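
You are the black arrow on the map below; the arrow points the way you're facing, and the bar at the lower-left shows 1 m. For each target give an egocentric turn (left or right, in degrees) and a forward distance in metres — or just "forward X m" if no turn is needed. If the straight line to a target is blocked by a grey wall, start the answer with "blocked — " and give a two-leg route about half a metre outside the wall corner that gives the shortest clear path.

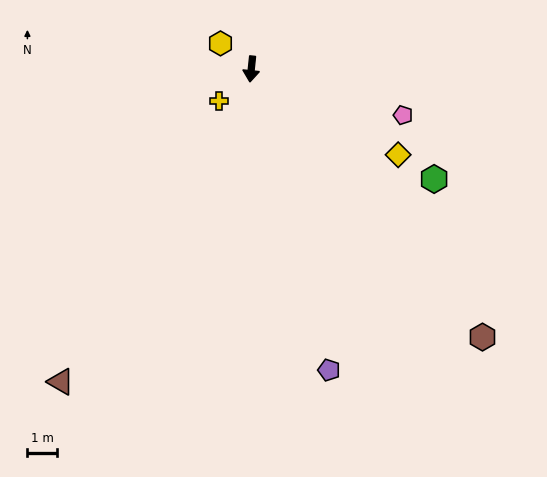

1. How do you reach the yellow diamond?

turn left 66°, forward 5.7 m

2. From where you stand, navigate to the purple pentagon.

turn left 20°, forward 10.4 m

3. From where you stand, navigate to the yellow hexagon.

turn right 124°, forward 1.3 m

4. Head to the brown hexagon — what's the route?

turn left 47°, forward 11.9 m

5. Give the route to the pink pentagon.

turn left 79°, forward 5.3 m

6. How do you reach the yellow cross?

turn right 40°, forward 1.5 m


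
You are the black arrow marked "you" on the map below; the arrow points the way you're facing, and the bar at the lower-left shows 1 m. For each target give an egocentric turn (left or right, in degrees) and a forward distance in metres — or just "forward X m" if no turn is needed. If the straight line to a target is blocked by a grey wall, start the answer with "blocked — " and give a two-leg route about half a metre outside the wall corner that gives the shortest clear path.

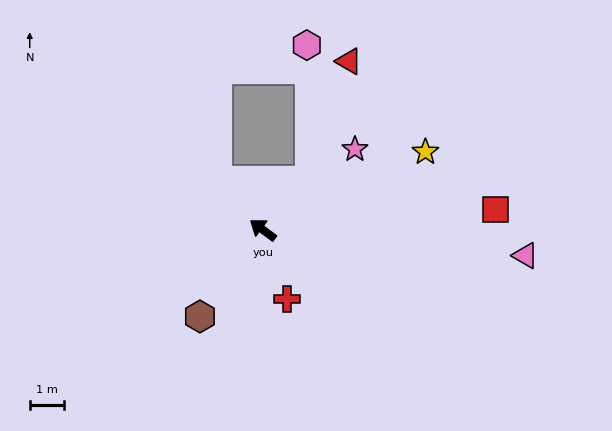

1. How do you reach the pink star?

turn right 102°, forward 3.6 m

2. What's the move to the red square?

turn right 139°, forward 6.8 m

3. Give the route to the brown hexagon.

turn left 91°, forward 3.1 m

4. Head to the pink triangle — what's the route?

turn right 149°, forward 7.7 m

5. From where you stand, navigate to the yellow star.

turn right 118°, forward 5.2 m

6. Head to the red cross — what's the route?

turn left 146°, forward 2.1 m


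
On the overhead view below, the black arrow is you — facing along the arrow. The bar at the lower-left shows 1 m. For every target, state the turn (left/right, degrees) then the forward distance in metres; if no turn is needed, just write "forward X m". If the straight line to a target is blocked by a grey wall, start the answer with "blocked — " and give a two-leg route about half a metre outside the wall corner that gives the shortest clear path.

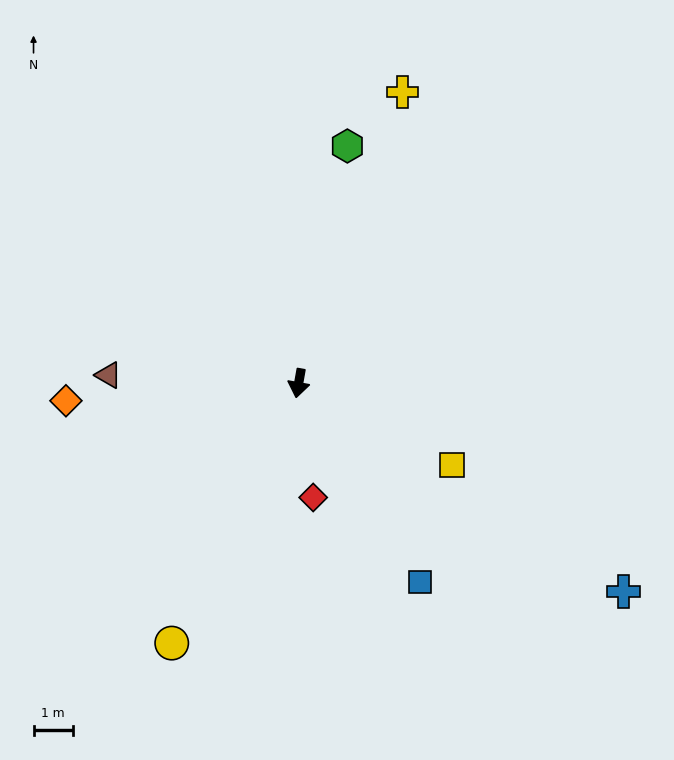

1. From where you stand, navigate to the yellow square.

turn left 72°, forward 4.4 m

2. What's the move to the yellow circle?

turn right 16°, forward 7.3 m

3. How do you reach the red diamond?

turn left 17°, forward 2.9 m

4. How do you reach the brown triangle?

turn right 82°, forward 4.8 m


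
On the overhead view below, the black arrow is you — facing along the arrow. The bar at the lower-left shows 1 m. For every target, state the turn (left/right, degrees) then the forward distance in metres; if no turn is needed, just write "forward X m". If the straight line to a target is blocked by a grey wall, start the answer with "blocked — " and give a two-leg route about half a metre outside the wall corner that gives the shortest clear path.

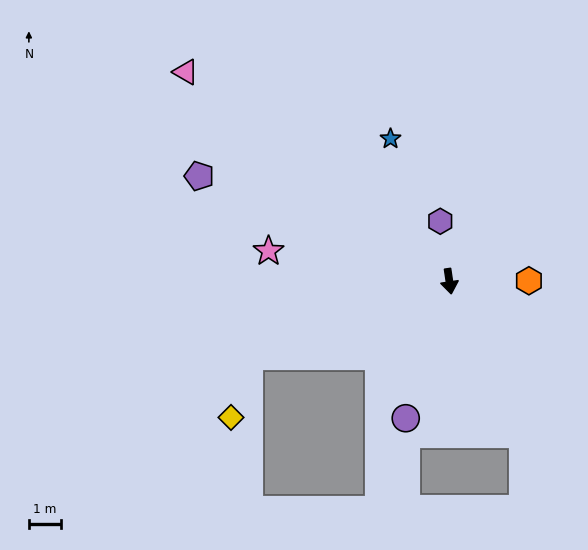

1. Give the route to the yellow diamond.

blocked — turn right 78°, forward 6.7 m, then turn left 53°, forward 2.0 m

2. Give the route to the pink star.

turn right 108°, forward 5.7 m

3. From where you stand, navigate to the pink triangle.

turn right 137°, forward 10.5 m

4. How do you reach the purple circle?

turn right 26°, forward 4.5 m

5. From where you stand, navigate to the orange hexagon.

turn left 82°, forward 2.5 m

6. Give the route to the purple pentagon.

turn right 121°, forward 8.5 m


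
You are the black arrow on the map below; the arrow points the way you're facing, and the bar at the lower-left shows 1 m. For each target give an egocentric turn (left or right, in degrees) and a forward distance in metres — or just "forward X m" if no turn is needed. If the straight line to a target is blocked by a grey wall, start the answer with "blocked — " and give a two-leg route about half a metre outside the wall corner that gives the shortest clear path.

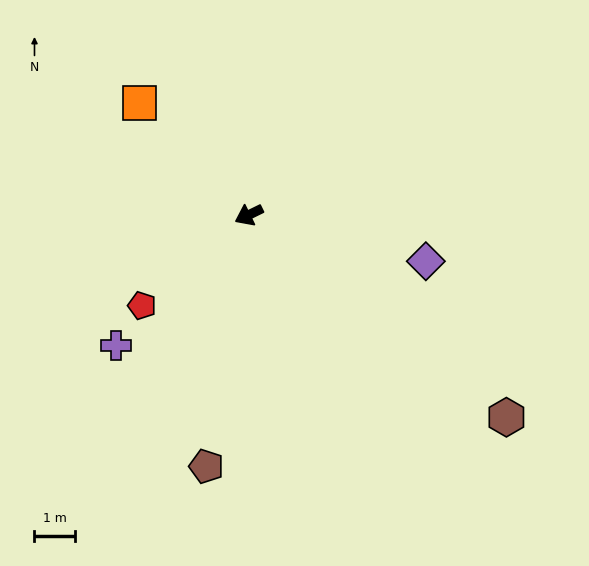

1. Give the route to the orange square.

turn right 72°, forward 3.8 m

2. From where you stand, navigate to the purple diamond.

turn left 139°, forward 4.5 m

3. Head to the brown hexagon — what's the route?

turn left 116°, forward 8.0 m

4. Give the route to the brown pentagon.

turn left 54°, forward 6.2 m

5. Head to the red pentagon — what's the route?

turn left 14°, forward 3.4 m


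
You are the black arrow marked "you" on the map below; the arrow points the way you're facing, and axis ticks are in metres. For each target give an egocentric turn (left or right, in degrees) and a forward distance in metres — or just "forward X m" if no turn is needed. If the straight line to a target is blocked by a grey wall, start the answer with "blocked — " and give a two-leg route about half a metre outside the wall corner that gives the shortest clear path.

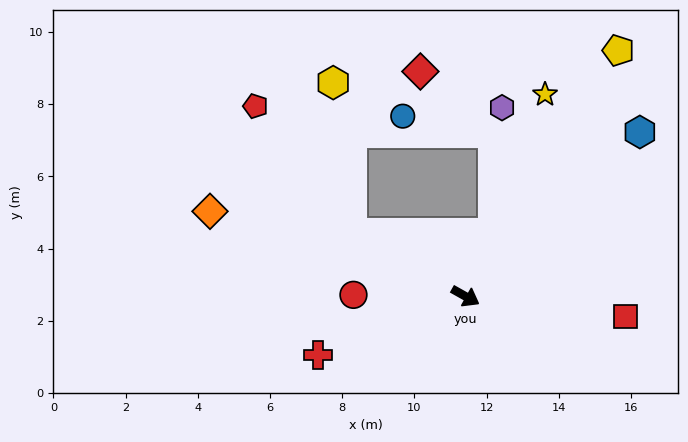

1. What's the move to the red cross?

turn right 129°, forward 4.4 m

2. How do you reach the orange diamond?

turn right 169°, forward 7.5 m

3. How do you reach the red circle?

turn right 151°, forward 3.1 m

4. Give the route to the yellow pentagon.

turn left 87°, forward 8.0 m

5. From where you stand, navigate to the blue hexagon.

turn left 73°, forward 6.6 m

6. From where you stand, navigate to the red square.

turn left 22°, forward 4.5 m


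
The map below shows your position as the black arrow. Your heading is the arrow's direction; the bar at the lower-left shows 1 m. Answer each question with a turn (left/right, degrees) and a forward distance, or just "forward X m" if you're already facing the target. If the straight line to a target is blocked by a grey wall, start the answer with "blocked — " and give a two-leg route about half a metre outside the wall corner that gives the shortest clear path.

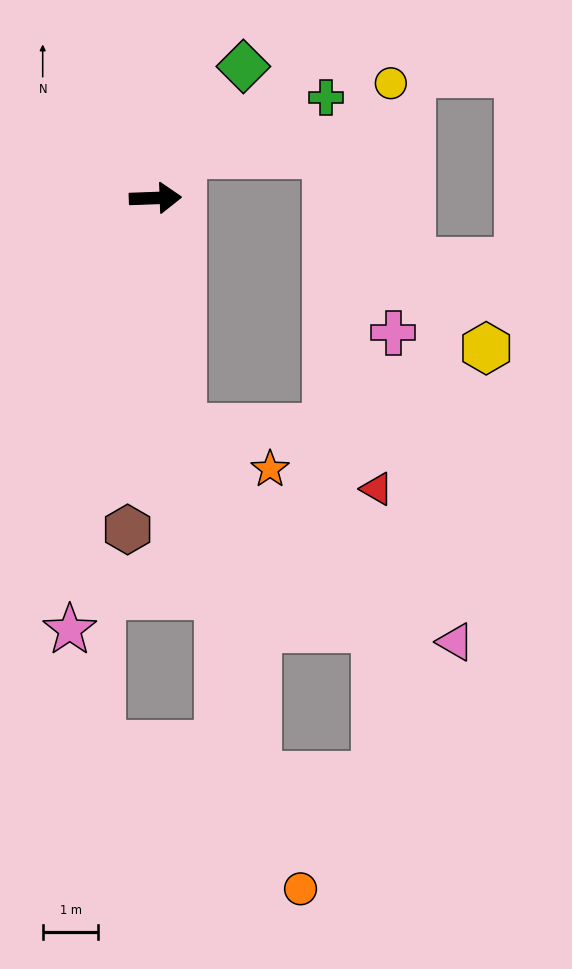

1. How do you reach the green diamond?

turn left 54°, forward 2.8 m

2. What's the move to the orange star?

blocked — turn right 85°, forward 4.1 m, then turn left 57°, forward 1.7 m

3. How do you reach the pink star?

turn right 103°, forward 7.9 m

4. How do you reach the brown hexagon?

turn right 97°, forward 6.0 m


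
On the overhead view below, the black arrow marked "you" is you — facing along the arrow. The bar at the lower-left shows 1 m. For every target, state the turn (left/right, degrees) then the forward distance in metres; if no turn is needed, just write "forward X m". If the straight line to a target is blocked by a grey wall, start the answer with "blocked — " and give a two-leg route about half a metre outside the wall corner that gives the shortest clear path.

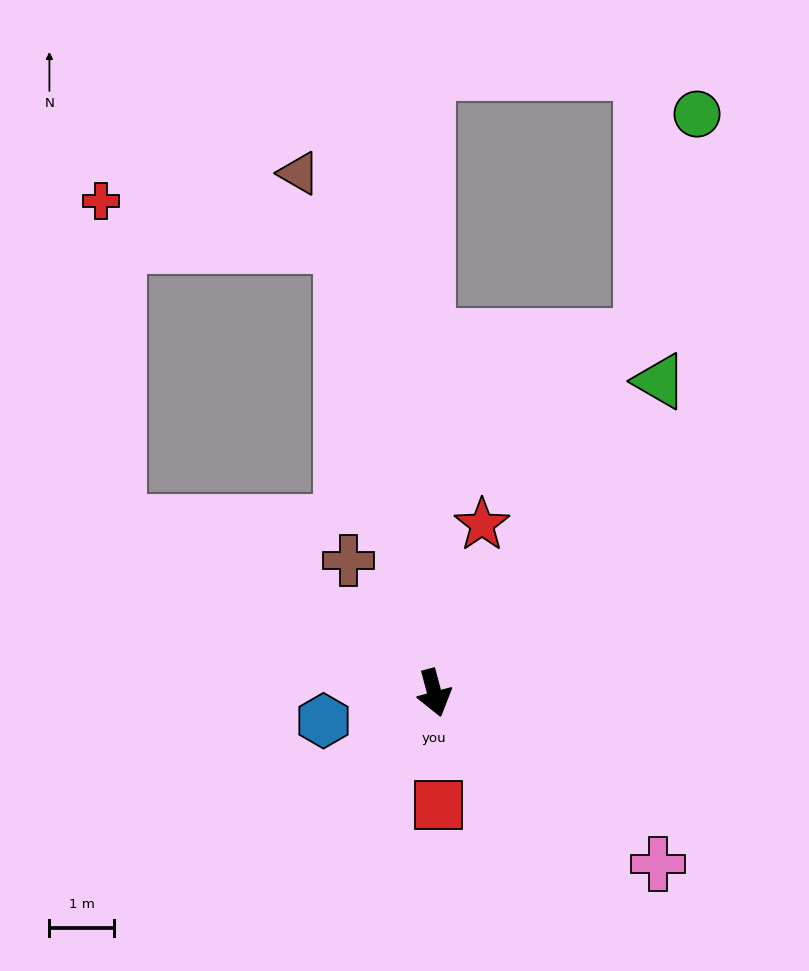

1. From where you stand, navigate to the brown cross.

turn right 162°, forward 2.4 m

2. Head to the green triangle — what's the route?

turn left 129°, forward 6.0 m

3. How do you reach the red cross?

blocked — turn right 133°, forward 5.6 m, then turn right 59°, forward 5.0 m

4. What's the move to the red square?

turn right 13°, forward 1.7 m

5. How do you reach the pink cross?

turn left 38°, forward 4.4 m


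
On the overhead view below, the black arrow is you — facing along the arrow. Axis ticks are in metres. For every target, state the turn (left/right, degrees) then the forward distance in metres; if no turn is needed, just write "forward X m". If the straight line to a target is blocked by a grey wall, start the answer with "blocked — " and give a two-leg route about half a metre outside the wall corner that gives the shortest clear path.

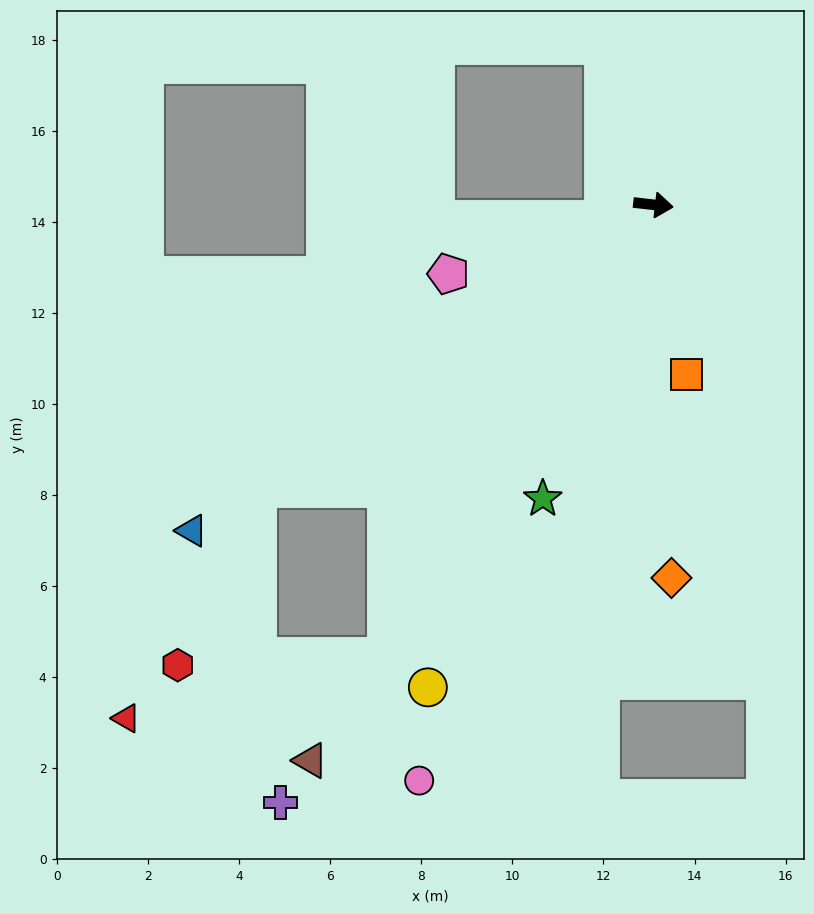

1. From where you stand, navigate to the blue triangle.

turn right 138°, forward 12.4 m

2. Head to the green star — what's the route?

turn right 104°, forward 6.9 m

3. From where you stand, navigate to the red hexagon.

blocked — turn right 138°, forward 10.7 m, then turn left 30°, forward 4.3 m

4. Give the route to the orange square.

turn right 72°, forward 3.8 m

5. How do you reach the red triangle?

blocked — turn right 114°, forward 11.5 m, then turn right 46°, forward 5.9 m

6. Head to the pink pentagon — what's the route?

turn right 155°, forward 4.8 m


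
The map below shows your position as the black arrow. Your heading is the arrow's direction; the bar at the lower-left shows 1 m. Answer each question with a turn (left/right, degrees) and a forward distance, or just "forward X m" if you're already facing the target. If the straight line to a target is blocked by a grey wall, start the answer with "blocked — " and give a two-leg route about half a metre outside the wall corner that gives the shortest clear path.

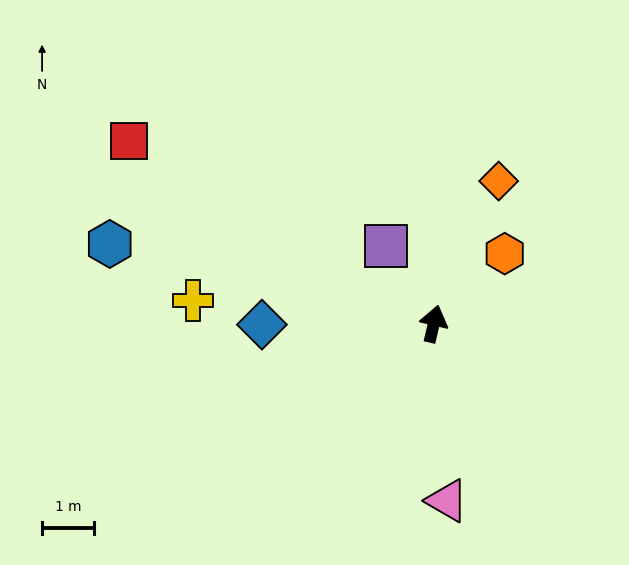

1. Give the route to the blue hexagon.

turn left 89°, forward 6.4 m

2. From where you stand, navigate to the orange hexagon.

turn right 32°, forward 1.9 m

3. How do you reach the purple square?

turn left 45°, forward 1.8 m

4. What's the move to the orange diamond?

turn right 11°, forward 3.0 m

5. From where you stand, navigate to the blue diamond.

turn left 103°, forward 3.3 m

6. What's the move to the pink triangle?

turn right 163°, forward 3.4 m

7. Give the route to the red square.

turn left 72°, forward 6.9 m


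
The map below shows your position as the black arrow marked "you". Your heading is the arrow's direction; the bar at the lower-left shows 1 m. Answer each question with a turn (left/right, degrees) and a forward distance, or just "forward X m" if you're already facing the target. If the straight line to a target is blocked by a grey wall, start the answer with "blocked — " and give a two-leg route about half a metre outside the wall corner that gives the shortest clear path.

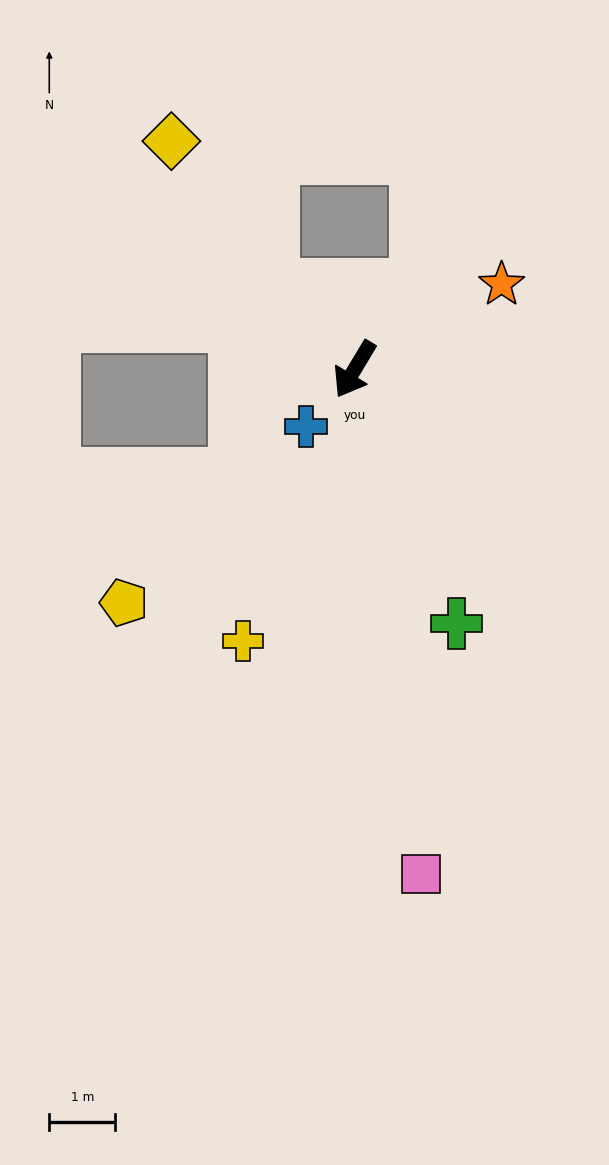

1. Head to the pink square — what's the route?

turn left 38°, forward 7.7 m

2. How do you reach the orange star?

turn left 151°, forward 2.6 m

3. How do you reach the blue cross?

turn right 10°, forward 1.1 m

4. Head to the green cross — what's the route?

turn left 53°, forward 4.1 m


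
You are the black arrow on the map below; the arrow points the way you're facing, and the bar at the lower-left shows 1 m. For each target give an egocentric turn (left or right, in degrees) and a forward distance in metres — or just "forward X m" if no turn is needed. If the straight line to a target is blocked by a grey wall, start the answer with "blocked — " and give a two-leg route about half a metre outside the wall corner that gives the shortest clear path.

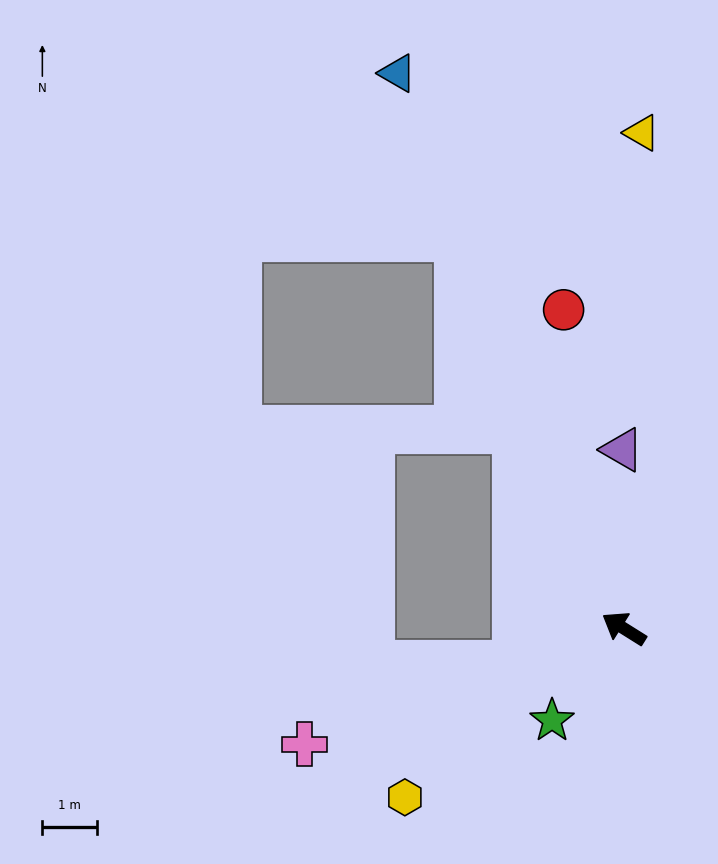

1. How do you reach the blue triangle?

turn right 36°, forward 11.0 m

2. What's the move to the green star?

turn left 84°, forward 2.1 m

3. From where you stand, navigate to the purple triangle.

turn right 57°, forward 3.3 m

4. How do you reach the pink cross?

turn left 52°, forward 6.2 m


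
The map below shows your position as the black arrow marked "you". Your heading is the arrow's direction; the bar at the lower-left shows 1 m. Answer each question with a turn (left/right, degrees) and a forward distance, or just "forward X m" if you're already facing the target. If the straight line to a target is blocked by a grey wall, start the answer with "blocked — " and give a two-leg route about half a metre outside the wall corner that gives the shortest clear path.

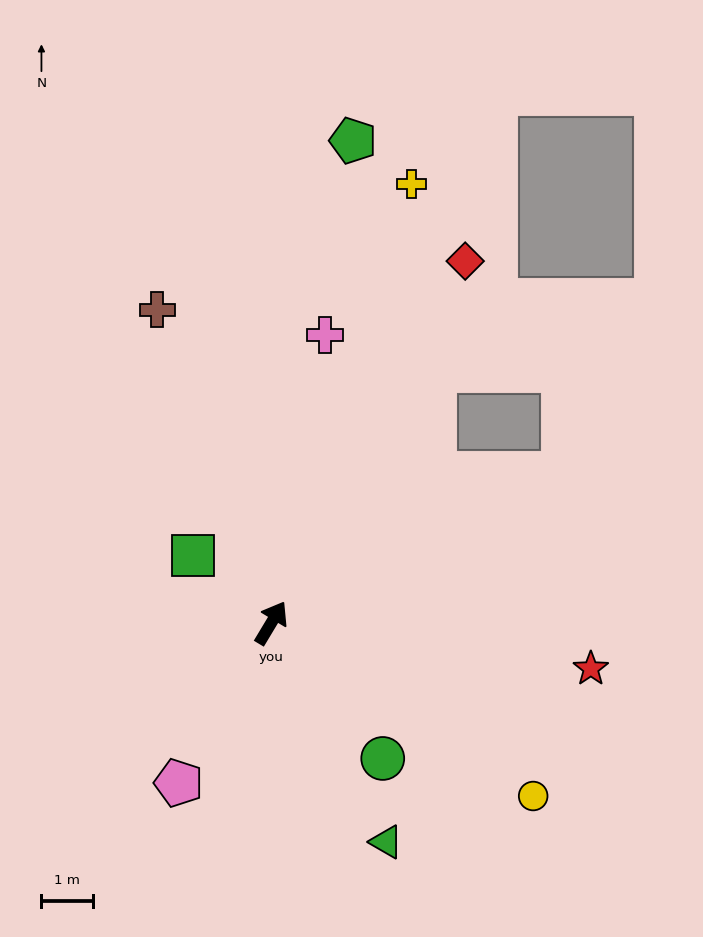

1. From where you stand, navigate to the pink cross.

turn left 20°, forward 5.7 m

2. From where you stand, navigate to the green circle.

turn right 110°, forward 3.4 m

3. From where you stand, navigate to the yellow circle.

turn right 92°, forward 6.1 m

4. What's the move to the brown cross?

turn left 51°, forward 6.5 m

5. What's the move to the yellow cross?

turn left 13°, forward 9.0 m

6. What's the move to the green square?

turn left 80°, forward 2.0 m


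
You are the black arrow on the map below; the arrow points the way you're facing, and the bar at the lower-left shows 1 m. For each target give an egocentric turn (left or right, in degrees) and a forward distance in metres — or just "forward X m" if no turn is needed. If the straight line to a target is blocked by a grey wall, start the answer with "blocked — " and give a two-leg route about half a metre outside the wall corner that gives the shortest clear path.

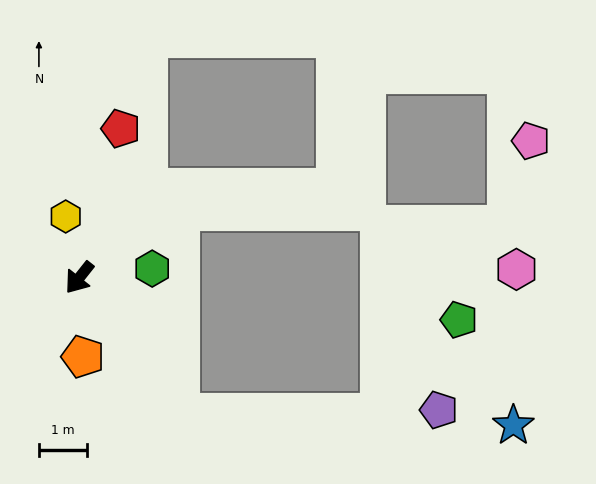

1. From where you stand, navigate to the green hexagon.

turn left 136°, forward 1.5 m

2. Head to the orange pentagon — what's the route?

turn left 41°, forward 1.6 m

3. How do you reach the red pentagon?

turn right 157°, forward 3.2 m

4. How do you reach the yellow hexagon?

turn right 129°, forward 1.3 m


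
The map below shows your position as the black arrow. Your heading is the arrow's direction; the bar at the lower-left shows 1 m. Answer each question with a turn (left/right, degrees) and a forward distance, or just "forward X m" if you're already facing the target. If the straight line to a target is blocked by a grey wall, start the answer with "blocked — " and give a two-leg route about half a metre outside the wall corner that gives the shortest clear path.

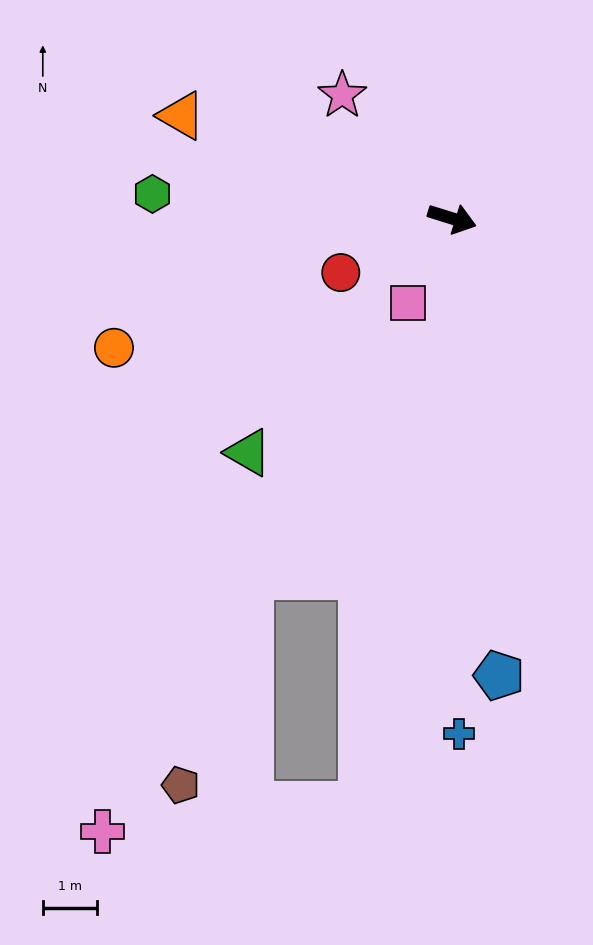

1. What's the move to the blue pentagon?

turn right 67°, forward 8.4 m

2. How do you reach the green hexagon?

turn right 167°, forward 5.5 m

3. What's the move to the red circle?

turn right 137°, forward 2.3 m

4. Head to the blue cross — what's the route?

turn right 72°, forward 9.4 m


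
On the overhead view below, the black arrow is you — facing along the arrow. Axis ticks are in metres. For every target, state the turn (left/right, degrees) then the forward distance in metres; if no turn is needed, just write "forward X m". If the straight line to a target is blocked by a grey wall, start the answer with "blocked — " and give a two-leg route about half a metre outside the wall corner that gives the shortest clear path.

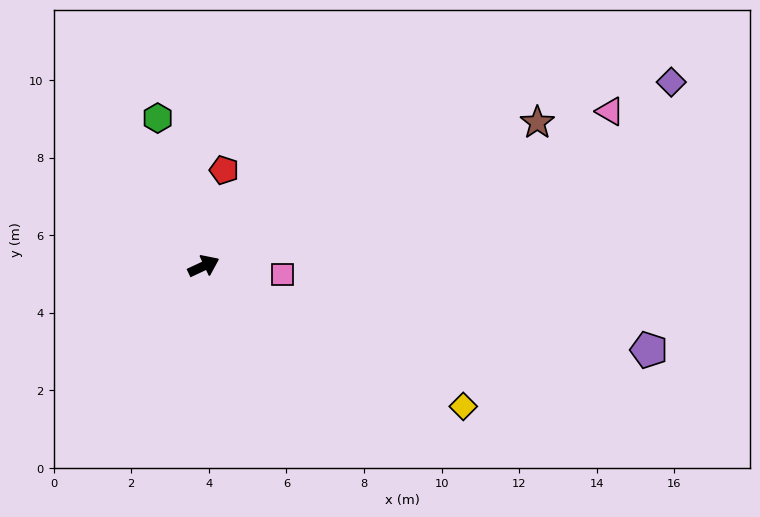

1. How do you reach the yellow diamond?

turn right 53°, forward 7.6 m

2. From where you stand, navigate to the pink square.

turn right 31°, forward 2.0 m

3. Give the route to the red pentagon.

turn left 53°, forward 2.5 m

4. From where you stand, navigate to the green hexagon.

turn left 82°, forward 4.0 m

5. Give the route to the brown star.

forward 9.4 m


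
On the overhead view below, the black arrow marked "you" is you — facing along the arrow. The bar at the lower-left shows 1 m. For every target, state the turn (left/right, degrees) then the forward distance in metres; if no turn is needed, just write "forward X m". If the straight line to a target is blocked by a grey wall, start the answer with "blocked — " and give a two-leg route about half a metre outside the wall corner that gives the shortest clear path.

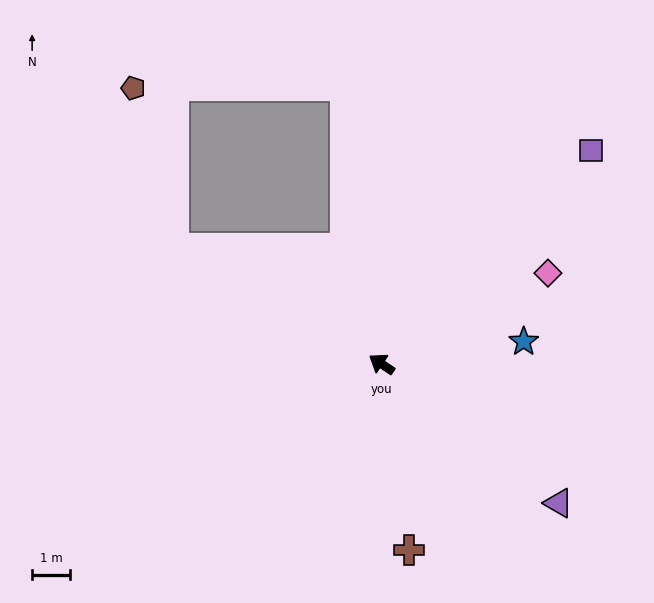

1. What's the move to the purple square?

turn right 101°, forward 7.9 m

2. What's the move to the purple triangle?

turn left 176°, forward 5.9 m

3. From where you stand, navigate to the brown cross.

turn left 132°, forward 5.0 m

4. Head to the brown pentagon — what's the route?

blocked — turn left 5°, forward 6.3 m, then turn right 47°, forward 4.4 m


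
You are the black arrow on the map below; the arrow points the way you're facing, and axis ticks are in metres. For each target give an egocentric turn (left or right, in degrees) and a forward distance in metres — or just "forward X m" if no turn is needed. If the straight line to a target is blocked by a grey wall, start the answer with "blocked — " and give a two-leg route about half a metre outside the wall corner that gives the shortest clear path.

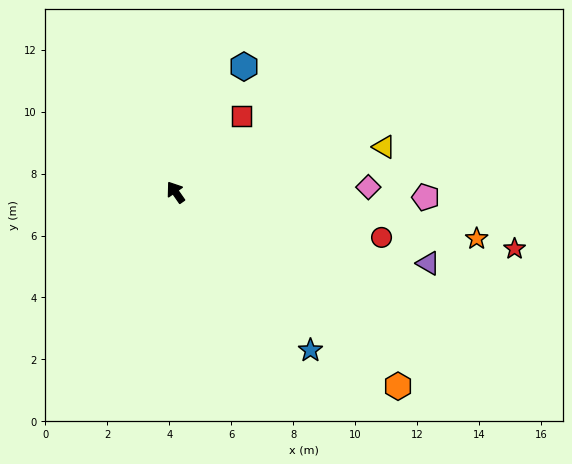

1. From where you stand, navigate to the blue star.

turn right 174°, forward 6.7 m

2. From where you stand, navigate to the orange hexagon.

turn right 166°, forward 9.5 m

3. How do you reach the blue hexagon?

turn right 64°, forward 4.6 m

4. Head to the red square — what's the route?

turn right 76°, forward 3.3 m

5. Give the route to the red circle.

turn right 137°, forward 6.8 m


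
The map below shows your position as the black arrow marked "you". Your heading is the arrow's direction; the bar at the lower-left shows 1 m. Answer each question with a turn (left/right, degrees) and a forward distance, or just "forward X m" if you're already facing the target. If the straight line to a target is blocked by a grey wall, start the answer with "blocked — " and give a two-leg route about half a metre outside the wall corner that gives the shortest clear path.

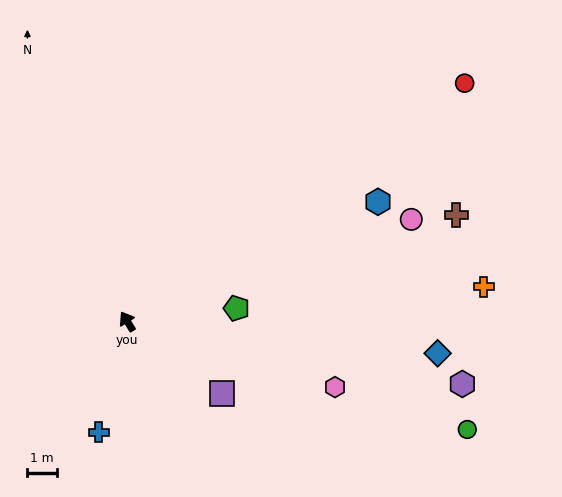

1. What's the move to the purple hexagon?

turn right 133°, forward 11.6 m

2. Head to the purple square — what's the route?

turn right 159°, forward 4.1 m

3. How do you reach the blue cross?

turn left 134°, forward 3.9 m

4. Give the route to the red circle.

turn right 87°, forward 14.1 m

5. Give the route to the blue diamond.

turn right 128°, forward 10.6 m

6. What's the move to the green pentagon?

turn right 115°, forward 3.8 m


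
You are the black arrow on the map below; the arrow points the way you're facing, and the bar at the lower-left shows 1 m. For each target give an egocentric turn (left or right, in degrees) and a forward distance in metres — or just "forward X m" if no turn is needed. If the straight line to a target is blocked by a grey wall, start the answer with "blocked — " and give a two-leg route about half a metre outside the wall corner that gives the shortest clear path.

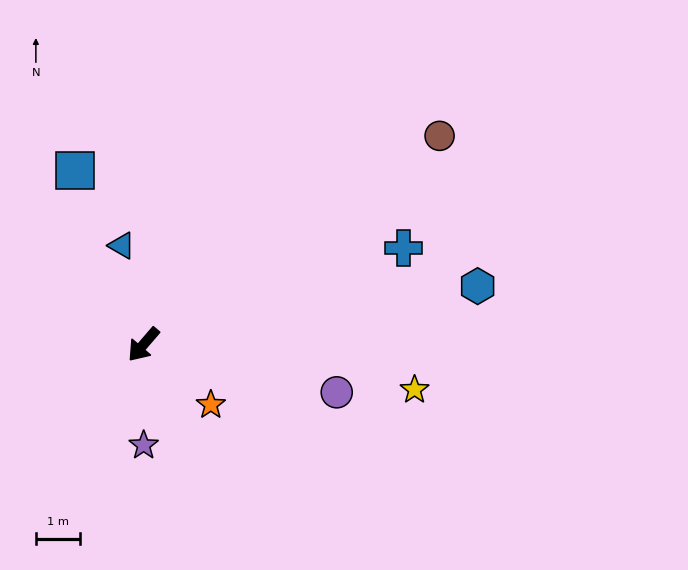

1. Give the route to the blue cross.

turn left 151°, forward 6.2 m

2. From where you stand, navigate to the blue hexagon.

turn left 141°, forward 7.6 m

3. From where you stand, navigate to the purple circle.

turn left 117°, forward 4.5 m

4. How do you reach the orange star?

turn left 89°, forward 2.0 m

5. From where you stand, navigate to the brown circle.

turn left 166°, forward 8.1 m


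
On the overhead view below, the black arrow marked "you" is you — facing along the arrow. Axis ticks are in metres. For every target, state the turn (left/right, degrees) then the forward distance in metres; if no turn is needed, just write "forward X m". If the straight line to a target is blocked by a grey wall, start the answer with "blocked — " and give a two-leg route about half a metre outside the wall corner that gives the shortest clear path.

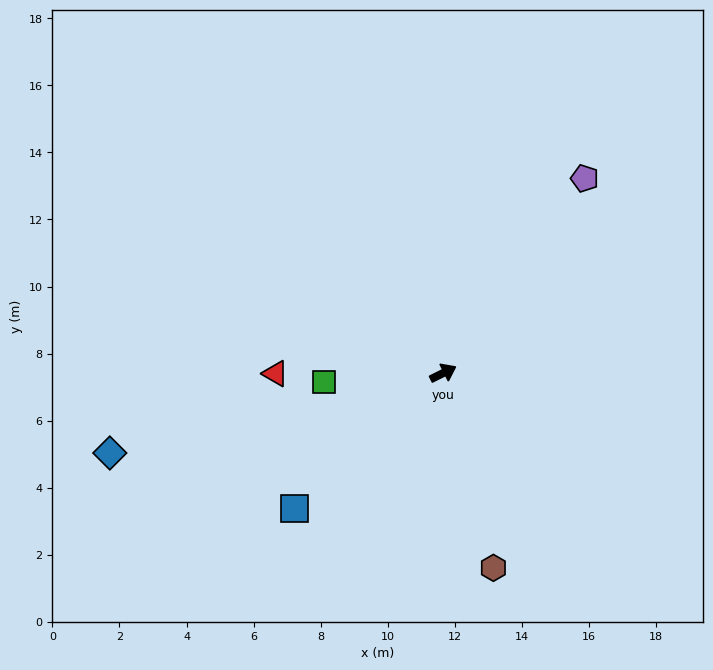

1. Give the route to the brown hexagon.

turn right 102°, forward 6.0 m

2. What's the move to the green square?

turn left 158°, forward 3.6 m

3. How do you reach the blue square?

turn right 164°, forward 6.0 m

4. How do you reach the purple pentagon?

turn left 27°, forward 7.2 m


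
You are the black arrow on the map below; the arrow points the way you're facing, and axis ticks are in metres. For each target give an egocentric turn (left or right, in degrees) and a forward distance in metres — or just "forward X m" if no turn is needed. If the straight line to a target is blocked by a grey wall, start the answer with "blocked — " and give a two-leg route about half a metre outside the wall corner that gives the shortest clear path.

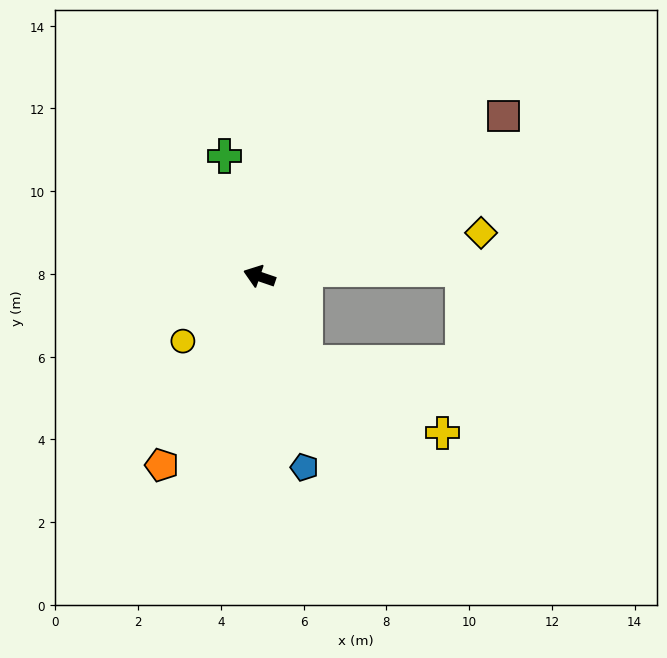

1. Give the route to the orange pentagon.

turn left 82°, forward 5.1 m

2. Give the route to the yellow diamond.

turn right 150°, forward 5.5 m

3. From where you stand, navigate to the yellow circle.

turn left 59°, forward 2.4 m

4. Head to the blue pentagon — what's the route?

turn left 122°, forward 4.7 m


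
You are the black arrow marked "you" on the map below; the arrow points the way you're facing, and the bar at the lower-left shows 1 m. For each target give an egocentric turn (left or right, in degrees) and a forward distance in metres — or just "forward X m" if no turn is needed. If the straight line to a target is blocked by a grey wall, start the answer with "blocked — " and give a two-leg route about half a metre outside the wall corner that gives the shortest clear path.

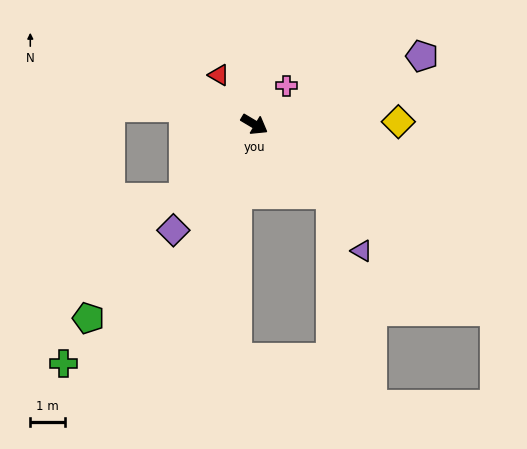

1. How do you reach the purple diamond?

turn right 97°, forward 3.8 m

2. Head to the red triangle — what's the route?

turn left 156°, forward 1.7 m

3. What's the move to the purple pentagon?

turn left 53°, forward 5.2 m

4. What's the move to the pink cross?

turn left 81°, forward 1.4 m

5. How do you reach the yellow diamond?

turn left 32°, forward 4.1 m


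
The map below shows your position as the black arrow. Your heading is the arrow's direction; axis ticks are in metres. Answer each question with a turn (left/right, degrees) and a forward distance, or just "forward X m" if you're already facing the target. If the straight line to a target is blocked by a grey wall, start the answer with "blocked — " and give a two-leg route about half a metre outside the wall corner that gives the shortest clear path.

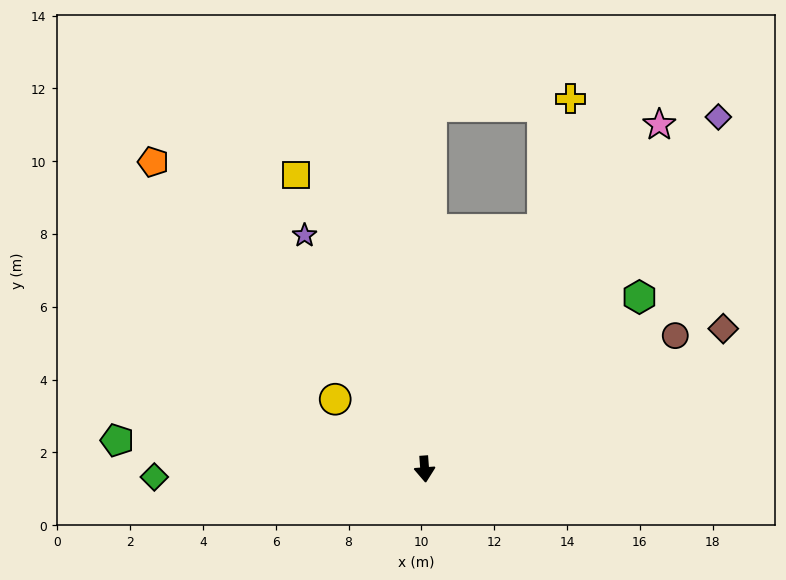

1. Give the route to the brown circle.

turn left 114°, forward 7.8 m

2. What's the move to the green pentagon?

turn right 100°, forward 8.5 m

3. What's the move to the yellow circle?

turn right 132°, forward 3.1 m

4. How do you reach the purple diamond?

turn left 136°, forward 12.6 m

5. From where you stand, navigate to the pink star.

turn left 141°, forward 11.4 m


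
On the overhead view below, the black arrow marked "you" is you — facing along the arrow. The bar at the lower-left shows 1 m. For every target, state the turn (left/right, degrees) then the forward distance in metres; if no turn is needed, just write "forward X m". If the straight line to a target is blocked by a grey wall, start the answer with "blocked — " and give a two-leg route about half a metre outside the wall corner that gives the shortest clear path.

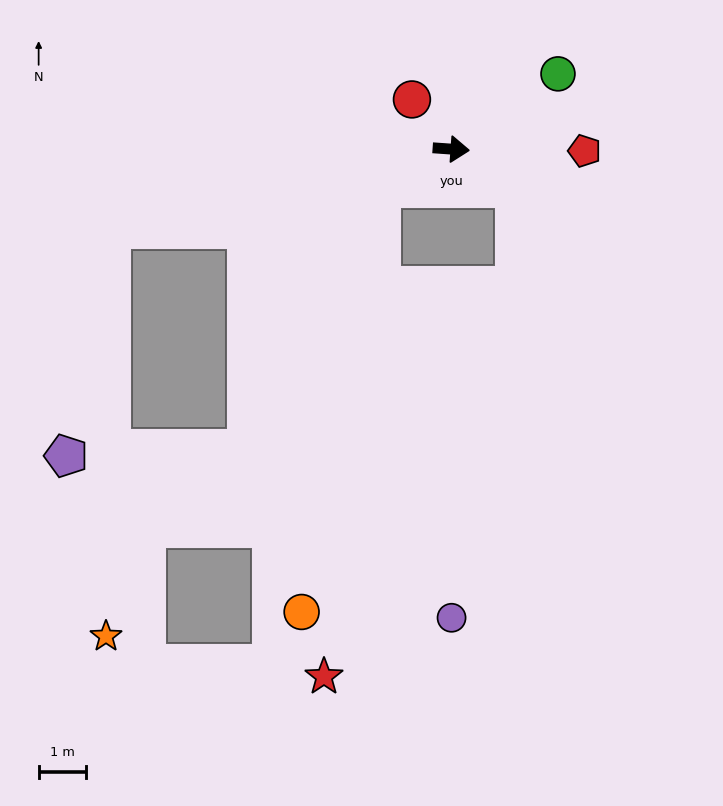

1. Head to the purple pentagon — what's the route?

blocked — turn right 163°, forward 7.4 m, then turn left 66°, forward 4.9 m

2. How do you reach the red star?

blocked — turn right 147°, forward 1.7 m, then turn left 54°, forward 10.4 m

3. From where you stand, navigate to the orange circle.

blocked — turn right 147°, forward 1.7 m, then turn left 50°, forward 9.1 m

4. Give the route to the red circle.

turn left 132°, forward 1.3 m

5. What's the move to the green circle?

turn left 39°, forward 2.8 m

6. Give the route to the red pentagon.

turn left 3°, forward 2.8 m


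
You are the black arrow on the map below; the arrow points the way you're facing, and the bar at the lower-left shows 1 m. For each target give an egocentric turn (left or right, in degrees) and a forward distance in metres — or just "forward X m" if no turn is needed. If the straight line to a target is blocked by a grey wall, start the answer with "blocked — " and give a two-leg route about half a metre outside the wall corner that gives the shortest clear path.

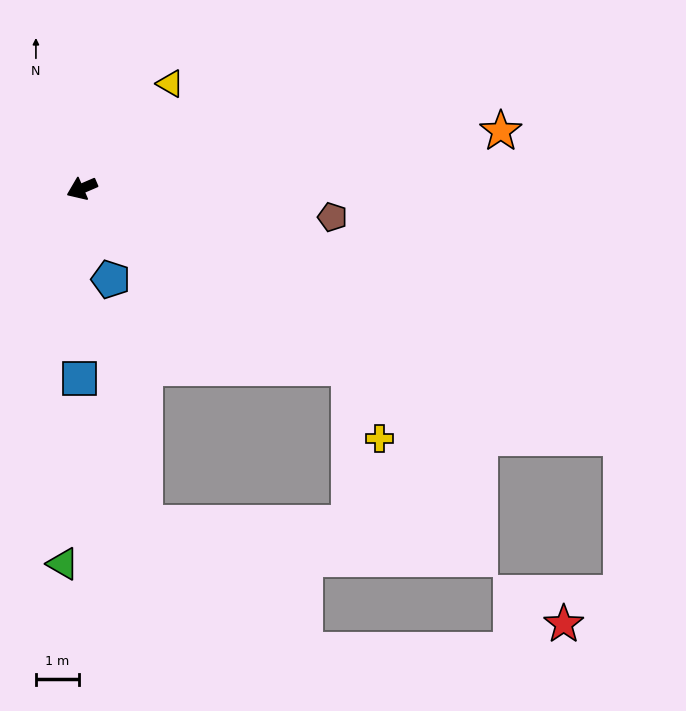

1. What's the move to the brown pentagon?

turn left 150°, forward 5.9 m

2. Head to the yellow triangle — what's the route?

turn right 153°, forward 3.2 m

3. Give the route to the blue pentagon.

turn left 84°, forward 2.2 m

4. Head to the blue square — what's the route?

turn left 66°, forward 4.4 m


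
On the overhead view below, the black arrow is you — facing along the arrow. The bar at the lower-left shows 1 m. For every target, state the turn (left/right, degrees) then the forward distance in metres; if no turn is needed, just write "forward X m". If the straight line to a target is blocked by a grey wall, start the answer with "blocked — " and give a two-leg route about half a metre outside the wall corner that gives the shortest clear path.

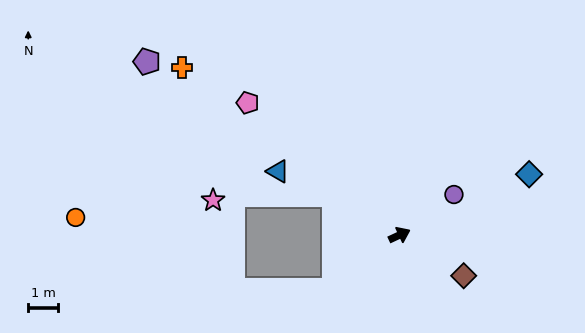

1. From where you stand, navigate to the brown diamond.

turn right 57°, forward 2.5 m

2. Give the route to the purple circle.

turn left 12°, forward 2.3 m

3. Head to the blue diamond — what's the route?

forward 4.8 m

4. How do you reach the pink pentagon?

turn left 114°, forward 6.7 m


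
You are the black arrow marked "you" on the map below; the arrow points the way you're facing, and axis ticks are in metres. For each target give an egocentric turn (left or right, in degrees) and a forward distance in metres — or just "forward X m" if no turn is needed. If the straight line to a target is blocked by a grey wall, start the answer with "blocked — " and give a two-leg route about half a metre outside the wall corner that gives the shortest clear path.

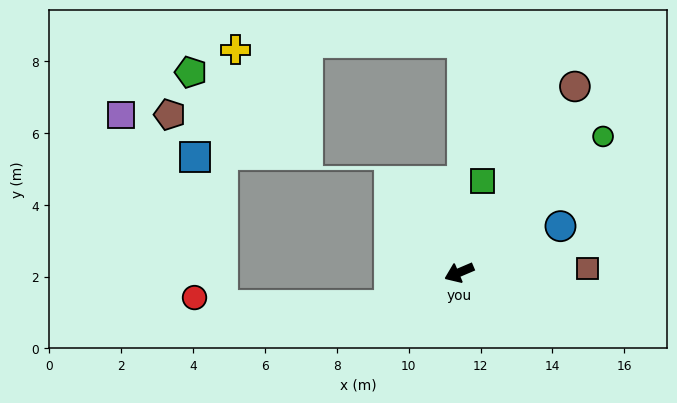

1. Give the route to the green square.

turn right 127°, forward 2.6 m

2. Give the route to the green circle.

turn right 160°, forward 5.5 m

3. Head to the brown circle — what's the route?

turn right 145°, forward 6.1 m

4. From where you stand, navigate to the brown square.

turn left 159°, forward 3.6 m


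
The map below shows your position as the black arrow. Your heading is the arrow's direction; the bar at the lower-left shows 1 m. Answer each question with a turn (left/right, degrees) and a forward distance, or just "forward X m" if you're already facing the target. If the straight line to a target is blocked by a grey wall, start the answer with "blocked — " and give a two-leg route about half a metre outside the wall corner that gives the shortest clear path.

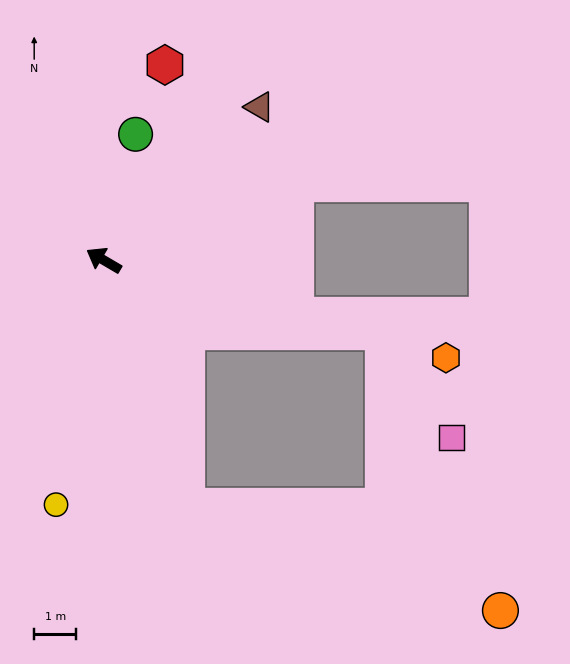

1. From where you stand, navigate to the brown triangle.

turn right 105°, forward 5.2 m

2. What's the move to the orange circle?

blocked — turn left 139°, forward 6.1 m, then turn left 53°, forward 7.8 m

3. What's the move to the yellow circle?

turn left 109°, forward 5.9 m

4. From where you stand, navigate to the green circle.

turn right 74°, forward 3.1 m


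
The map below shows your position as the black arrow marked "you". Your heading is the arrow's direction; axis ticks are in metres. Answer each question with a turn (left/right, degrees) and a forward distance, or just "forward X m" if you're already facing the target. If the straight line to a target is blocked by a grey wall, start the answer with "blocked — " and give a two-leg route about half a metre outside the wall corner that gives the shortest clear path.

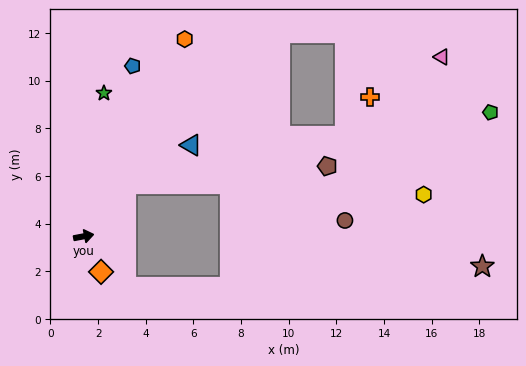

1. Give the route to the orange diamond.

turn right 75°, forward 1.7 m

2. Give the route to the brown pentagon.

blocked — turn left 40°, forward 2.8 m, then turn right 46°, forward 8.5 m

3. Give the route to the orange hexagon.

turn left 52°, forward 9.3 m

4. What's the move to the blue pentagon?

turn left 63°, forward 7.4 m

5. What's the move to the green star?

turn left 71°, forward 6.1 m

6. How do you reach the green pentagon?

blocked — turn left 40°, forward 2.8 m, then turn right 40°, forward 15.6 m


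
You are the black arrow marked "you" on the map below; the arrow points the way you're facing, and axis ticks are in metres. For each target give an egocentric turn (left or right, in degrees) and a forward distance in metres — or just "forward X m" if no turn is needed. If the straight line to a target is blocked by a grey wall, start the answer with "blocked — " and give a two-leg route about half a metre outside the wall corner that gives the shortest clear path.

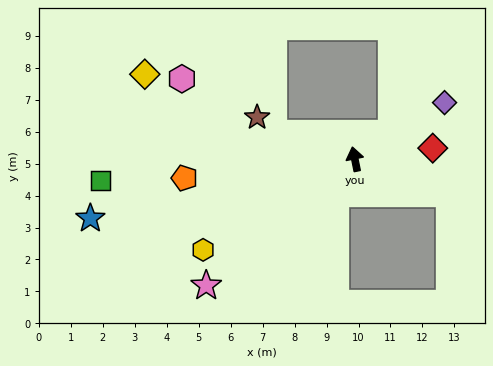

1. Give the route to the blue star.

turn left 91°, forward 8.5 m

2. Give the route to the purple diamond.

turn right 69°, forward 3.3 m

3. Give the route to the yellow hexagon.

turn left 109°, forward 5.5 m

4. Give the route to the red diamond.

turn right 94°, forward 2.5 m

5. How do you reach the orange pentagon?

turn left 85°, forward 5.4 m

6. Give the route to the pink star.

turn left 119°, forward 6.1 m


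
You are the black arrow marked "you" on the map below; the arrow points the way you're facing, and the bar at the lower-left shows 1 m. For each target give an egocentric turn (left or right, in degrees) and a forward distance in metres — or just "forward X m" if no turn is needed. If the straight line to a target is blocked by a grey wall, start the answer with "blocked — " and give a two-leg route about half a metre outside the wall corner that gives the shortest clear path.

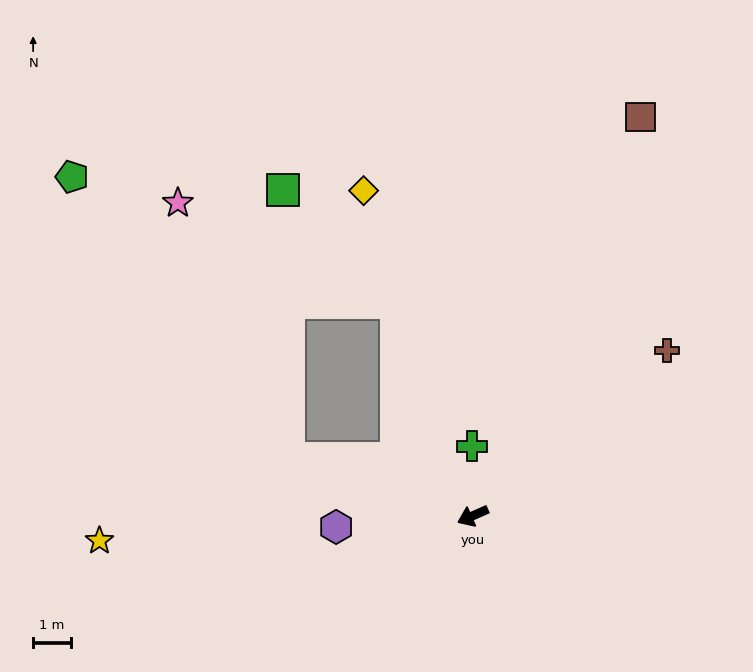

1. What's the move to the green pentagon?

blocked — turn right 41°, forward 5.1 m, then turn right 35°, forward 9.4 m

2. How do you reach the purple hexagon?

turn right 19°, forward 3.6 m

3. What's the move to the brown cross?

turn right 163°, forward 6.8 m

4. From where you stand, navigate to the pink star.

blocked — turn right 94°, forward 6.0 m, then turn left 46°, forward 6.4 m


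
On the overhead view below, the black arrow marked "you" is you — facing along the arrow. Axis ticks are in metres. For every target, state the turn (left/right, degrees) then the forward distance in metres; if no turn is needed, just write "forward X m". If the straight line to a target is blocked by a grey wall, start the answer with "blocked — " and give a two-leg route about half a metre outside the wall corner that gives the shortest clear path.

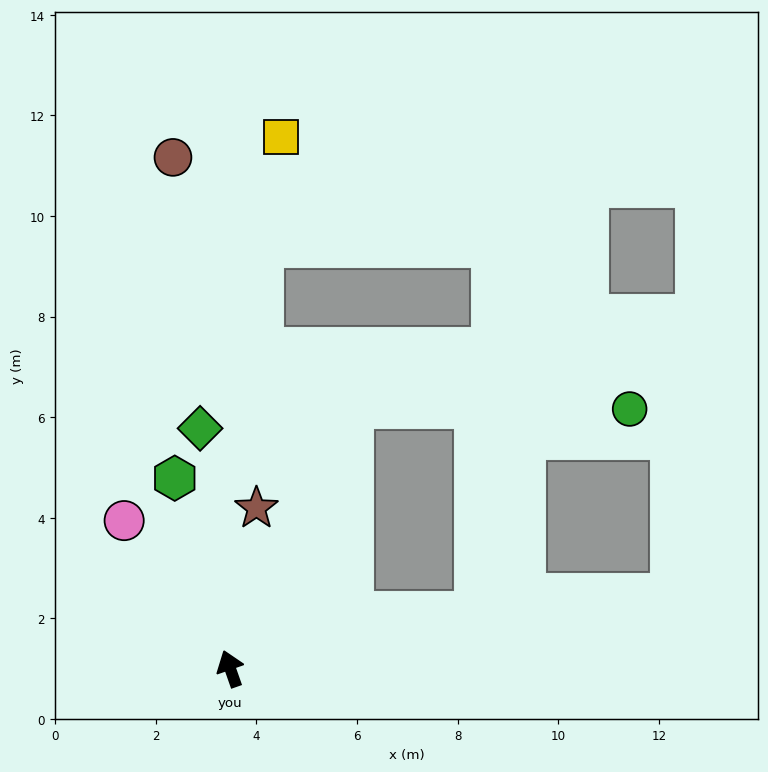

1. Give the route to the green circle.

blocked — turn right 44°, forward 5.7 m, then turn right 66°, forward 5.5 m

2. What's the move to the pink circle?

turn left 16°, forward 3.6 m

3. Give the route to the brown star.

turn right 29°, forward 3.2 m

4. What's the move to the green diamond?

turn right 12°, forward 4.8 m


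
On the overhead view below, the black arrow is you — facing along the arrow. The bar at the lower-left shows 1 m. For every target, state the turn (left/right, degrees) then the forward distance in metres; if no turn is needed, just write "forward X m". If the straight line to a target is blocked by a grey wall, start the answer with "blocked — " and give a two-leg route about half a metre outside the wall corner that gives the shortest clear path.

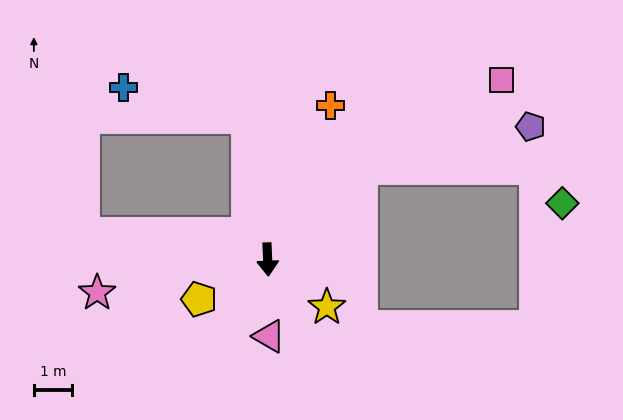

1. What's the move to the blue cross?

blocked — turn right 174°, forward 3.8 m, then turn left 68°, forward 3.3 m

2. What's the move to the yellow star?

turn left 49°, forward 2.0 m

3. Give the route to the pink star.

turn right 81°, forward 4.6 m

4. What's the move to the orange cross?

turn left 155°, forward 4.4 m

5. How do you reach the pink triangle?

forward 2.0 m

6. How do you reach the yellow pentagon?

turn right 62°, forward 2.1 m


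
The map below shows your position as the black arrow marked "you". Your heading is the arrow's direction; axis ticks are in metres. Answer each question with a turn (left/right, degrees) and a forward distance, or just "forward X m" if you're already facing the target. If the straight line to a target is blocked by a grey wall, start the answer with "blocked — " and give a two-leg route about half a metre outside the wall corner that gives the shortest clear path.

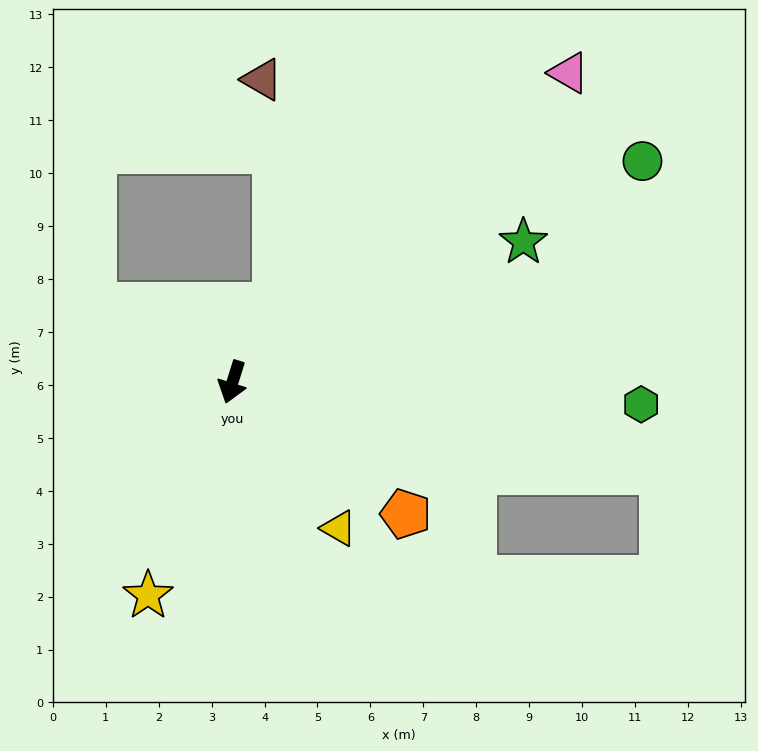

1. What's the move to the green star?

turn left 133°, forward 6.1 m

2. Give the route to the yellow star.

turn right 4°, forward 4.3 m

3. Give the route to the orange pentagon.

turn left 70°, forward 4.1 m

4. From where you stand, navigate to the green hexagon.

turn left 104°, forward 7.7 m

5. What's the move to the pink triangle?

turn left 150°, forward 8.6 m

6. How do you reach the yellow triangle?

turn left 53°, forward 3.4 m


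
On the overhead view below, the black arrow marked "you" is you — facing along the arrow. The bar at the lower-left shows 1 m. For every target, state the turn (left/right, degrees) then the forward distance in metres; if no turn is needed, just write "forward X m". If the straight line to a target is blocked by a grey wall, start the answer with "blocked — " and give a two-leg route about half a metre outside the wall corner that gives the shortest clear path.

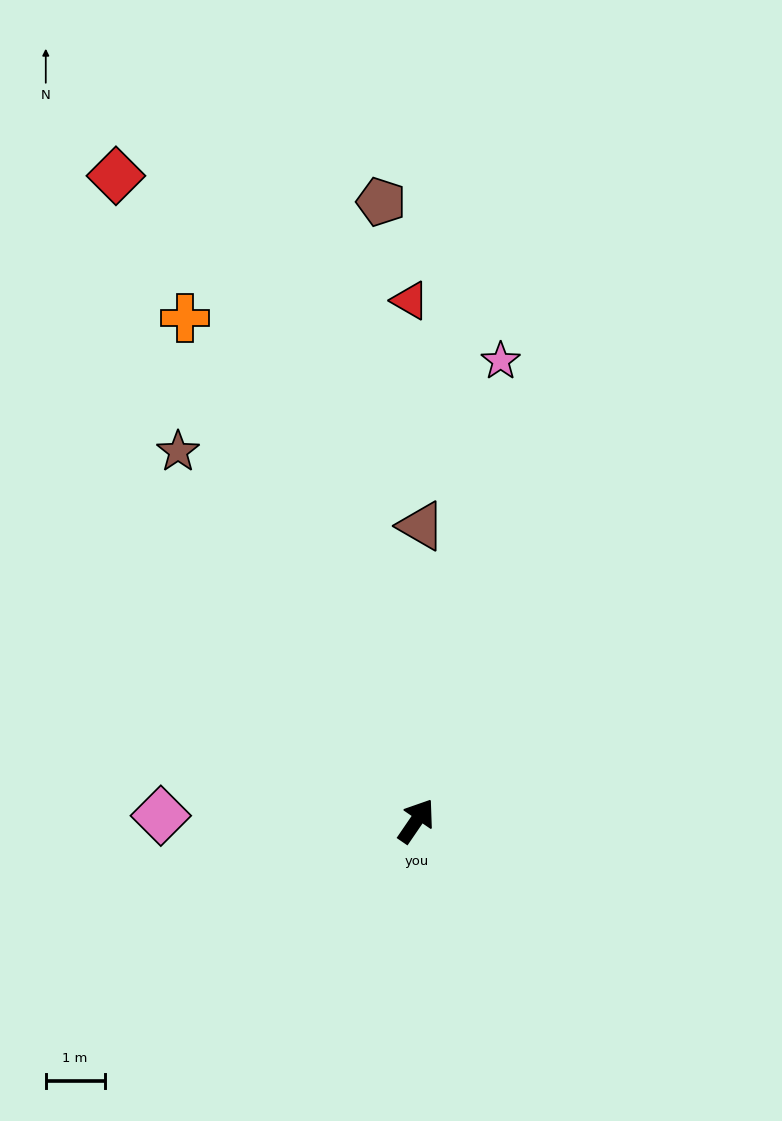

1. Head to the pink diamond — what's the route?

turn left 123°, forward 4.3 m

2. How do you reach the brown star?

turn left 67°, forward 7.5 m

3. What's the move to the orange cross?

turn left 59°, forward 9.4 m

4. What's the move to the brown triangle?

turn left 33°, forward 5.0 m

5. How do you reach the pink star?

turn left 24°, forward 8.0 m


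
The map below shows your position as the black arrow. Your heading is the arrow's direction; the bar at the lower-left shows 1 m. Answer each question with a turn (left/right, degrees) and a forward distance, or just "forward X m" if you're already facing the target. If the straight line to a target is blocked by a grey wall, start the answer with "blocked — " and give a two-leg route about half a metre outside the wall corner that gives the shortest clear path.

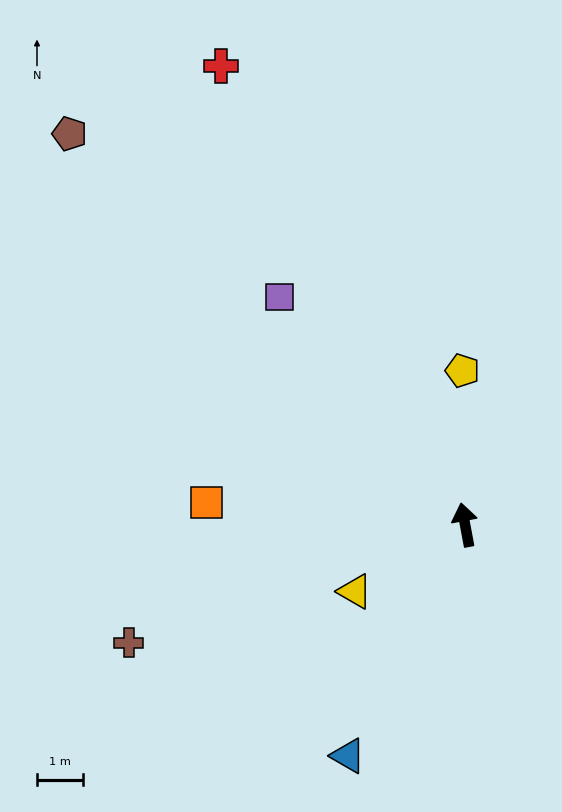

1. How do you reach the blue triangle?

turn left 143°, forward 5.6 m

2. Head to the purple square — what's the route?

turn left 29°, forward 6.3 m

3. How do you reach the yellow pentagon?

turn right 10°, forward 3.3 m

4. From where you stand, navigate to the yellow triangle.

turn left 111°, forward 2.8 m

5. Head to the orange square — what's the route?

turn left 74°, forward 5.6 m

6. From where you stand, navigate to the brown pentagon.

turn left 35°, forward 12.0 m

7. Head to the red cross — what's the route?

turn left 17°, forward 11.2 m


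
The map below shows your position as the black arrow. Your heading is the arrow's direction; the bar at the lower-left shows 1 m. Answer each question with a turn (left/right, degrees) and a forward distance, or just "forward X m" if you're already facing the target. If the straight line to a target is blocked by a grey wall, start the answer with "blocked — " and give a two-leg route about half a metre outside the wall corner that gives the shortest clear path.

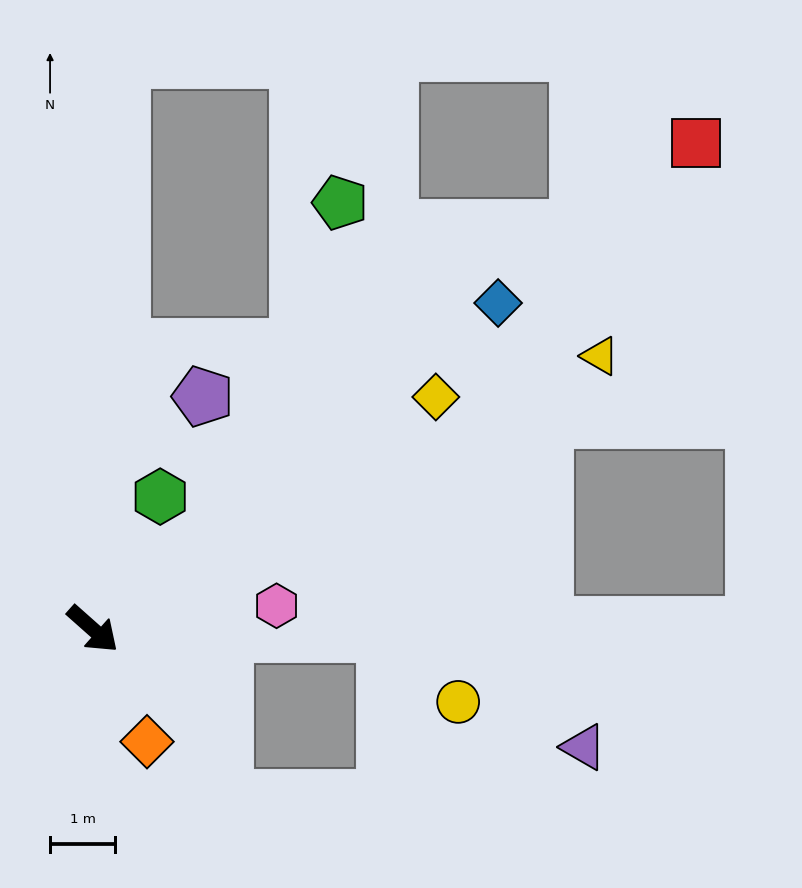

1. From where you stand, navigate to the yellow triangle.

turn left 70°, forward 8.8 m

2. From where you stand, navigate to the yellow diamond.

turn left 76°, forward 6.3 m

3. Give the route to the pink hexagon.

turn left 49°, forward 2.8 m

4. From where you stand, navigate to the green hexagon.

turn left 105°, forward 2.3 m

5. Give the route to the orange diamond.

turn right 23°, forward 1.9 m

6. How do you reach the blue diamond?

turn left 80°, forward 7.9 m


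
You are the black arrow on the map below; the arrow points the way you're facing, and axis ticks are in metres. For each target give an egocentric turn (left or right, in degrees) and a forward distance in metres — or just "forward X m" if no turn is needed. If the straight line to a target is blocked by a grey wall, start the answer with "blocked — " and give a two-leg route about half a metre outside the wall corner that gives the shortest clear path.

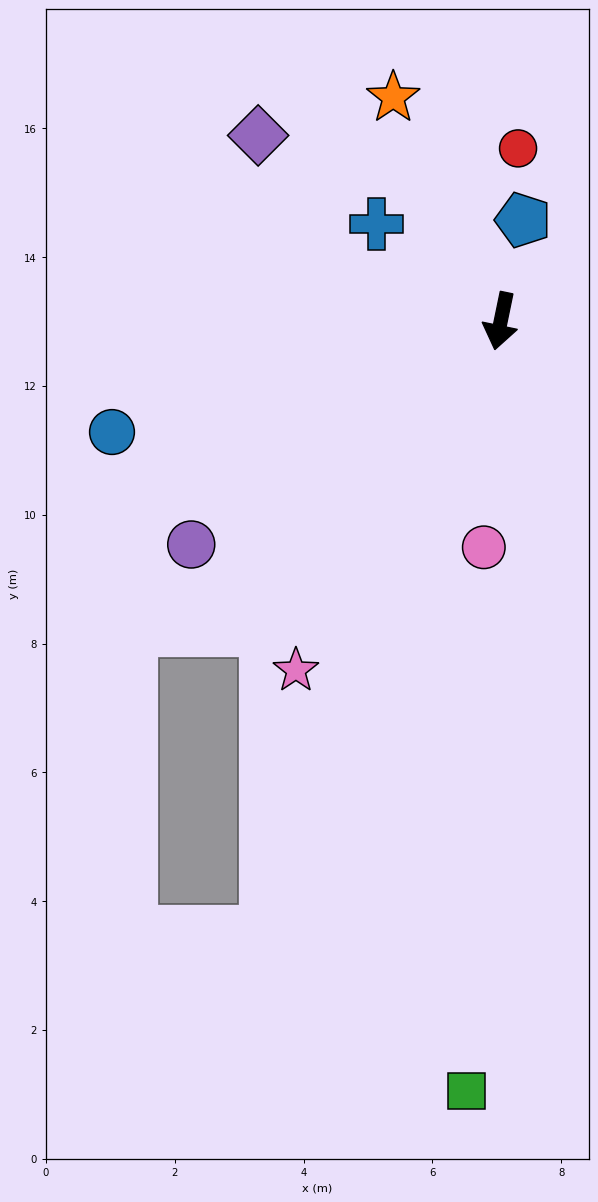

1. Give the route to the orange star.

turn right 143°, forward 3.9 m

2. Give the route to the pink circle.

turn left 7°, forward 3.5 m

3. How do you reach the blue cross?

turn right 116°, forward 2.4 m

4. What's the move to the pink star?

turn right 19°, forward 6.3 m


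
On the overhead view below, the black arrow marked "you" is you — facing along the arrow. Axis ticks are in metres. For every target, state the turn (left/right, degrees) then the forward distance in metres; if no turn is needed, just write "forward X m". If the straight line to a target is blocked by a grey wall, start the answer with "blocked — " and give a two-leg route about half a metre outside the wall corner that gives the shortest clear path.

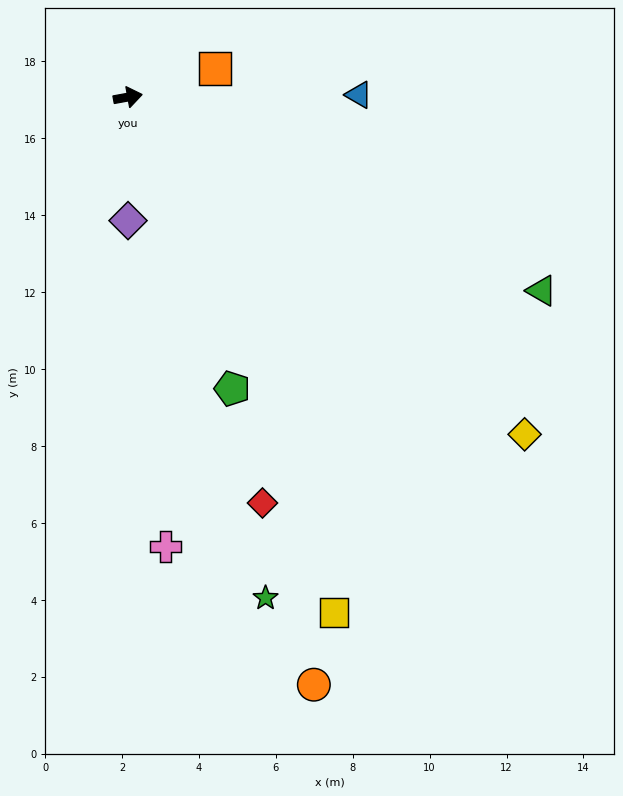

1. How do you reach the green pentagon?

turn right 81°, forward 8.1 m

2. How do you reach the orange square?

turn left 8°, forward 2.4 m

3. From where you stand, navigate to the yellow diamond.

turn right 51°, forward 13.5 m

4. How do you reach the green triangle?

turn right 35°, forward 11.9 m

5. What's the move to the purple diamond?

turn right 100°, forward 3.2 m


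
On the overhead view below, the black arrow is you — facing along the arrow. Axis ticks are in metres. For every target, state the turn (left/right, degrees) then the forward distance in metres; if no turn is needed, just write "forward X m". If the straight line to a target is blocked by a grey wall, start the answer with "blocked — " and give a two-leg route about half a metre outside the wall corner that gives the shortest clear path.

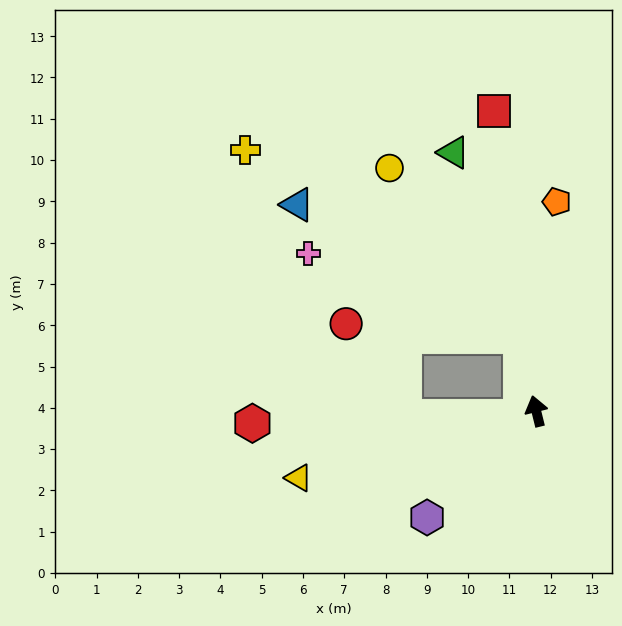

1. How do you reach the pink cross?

blocked — forward 1.8 m, then turn left 55°, forward 5.5 m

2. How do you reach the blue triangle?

blocked — forward 1.8 m, then turn left 46°, forward 6.3 m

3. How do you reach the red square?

turn right 6°, forward 7.3 m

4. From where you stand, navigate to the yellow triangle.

turn left 92°, forward 6.0 m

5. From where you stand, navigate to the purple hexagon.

turn left 120°, forward 3.7 m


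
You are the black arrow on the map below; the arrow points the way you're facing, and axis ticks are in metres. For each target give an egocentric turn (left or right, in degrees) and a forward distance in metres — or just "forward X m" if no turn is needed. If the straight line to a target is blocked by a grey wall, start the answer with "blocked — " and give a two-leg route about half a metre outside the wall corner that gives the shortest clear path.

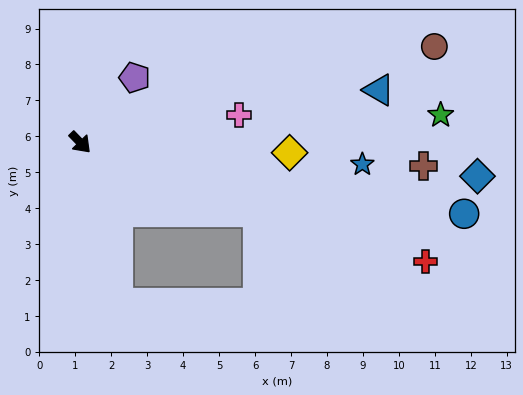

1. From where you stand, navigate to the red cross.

turn left 27°, forward 10.2 m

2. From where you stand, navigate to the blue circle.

turn left 35°, forward 10.9 m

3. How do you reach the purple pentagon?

turn left 96°, forward 2.4 m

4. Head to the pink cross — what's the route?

turn left 56°, forward 4.5 m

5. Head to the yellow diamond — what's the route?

turn left 43°, forward 5.8 m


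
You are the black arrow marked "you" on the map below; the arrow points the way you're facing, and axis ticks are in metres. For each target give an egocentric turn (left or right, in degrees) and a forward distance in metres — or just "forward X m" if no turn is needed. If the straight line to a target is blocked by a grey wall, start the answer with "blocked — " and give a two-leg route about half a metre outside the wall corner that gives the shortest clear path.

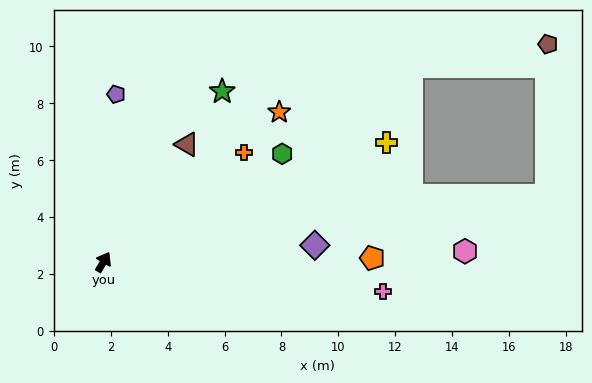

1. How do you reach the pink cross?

turn right 66°, forward 9.9 m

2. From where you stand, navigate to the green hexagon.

turn right 29°, forward 7.3 m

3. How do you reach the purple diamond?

turn right 55°, forward 7.5 m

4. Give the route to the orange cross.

turn right 22°, forward 6.3 m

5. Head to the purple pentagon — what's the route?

turn left 26°, forward 5.9 m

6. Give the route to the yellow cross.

turn right 37°, forward 10.8 m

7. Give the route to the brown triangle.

turn right 5°, forward 5.1 m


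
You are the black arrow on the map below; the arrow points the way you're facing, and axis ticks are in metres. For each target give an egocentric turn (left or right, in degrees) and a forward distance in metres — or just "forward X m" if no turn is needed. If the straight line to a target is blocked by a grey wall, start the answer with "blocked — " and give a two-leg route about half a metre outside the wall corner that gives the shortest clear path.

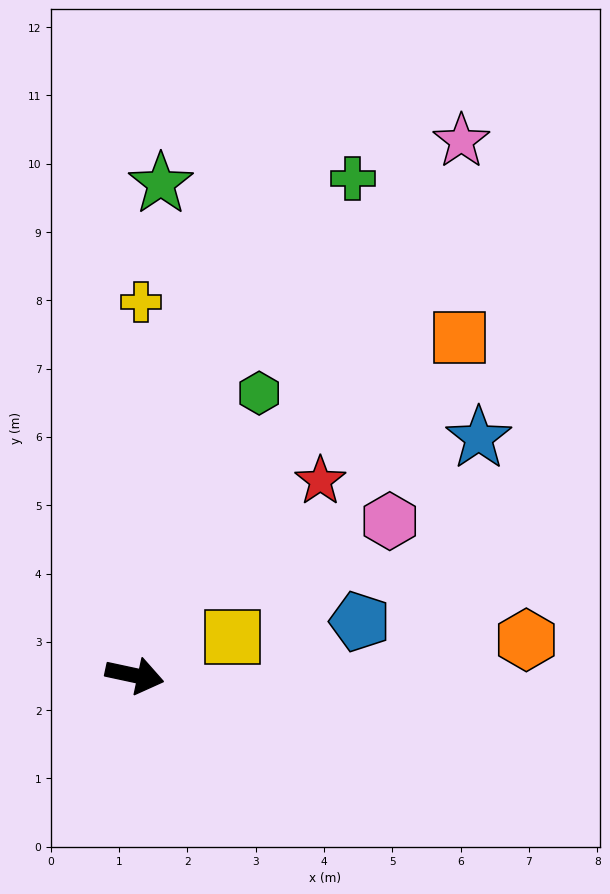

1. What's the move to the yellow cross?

turn left 101°, forward 5.5 m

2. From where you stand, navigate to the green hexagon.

turn left 78°, forward 4.5 m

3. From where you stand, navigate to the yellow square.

turn left 34°, forward 1.5 m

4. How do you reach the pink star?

turn left 71°, forward 9.2 m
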